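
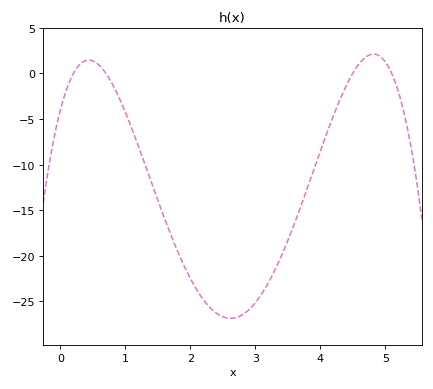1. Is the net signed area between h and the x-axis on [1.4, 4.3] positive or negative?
negative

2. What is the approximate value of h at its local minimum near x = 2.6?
-27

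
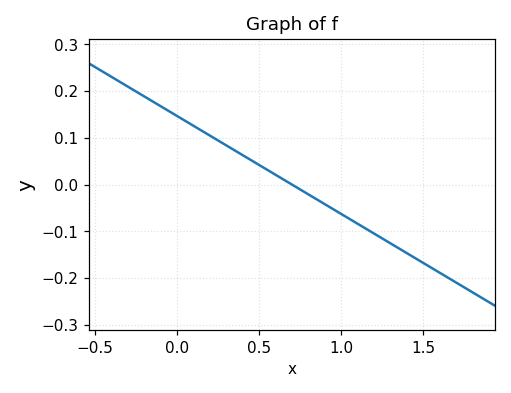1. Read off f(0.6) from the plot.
0.021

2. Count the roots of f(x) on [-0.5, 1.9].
1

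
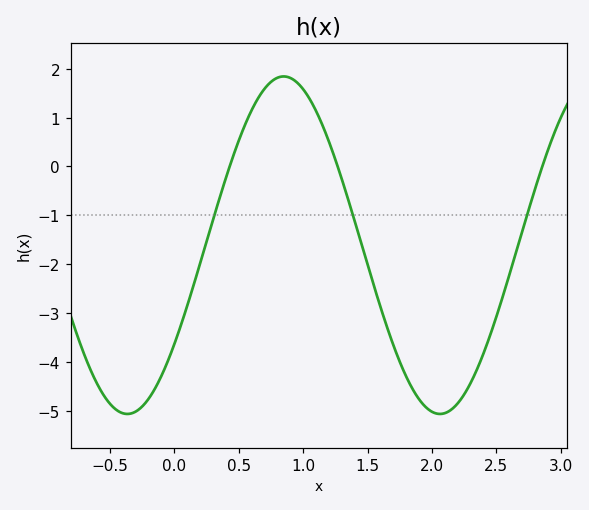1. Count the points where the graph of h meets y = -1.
3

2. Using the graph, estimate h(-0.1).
-4.29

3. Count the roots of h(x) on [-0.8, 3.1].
3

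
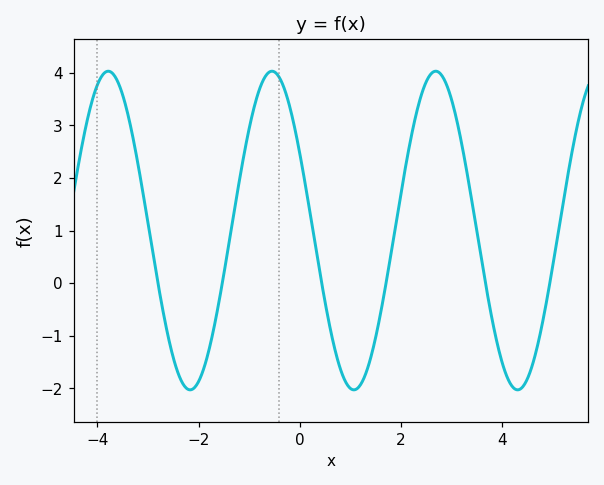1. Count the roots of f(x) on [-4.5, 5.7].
6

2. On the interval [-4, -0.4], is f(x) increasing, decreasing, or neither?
neither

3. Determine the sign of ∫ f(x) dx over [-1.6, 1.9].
positive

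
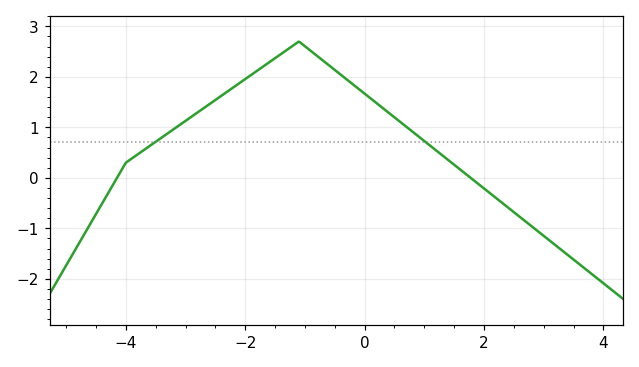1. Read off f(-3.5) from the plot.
0.714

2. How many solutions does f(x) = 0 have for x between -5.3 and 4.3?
2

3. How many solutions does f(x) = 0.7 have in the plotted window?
2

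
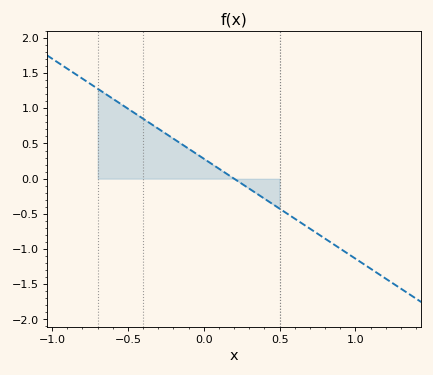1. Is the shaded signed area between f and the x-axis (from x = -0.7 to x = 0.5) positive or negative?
positive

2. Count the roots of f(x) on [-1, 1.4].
1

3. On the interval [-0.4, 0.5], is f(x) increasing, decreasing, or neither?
decreasing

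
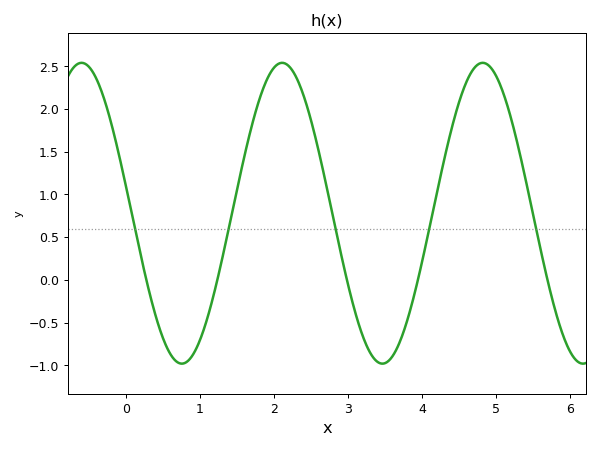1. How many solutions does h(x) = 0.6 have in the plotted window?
5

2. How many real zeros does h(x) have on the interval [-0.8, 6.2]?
5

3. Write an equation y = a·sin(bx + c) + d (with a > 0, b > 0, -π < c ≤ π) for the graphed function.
y = 1.76sin(2.3x + 3) + 0.78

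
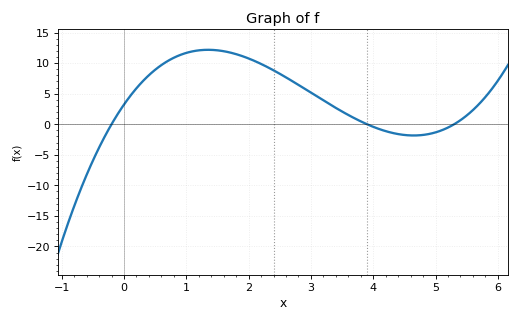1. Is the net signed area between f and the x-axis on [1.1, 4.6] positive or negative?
positive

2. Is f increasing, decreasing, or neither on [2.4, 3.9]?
decreasing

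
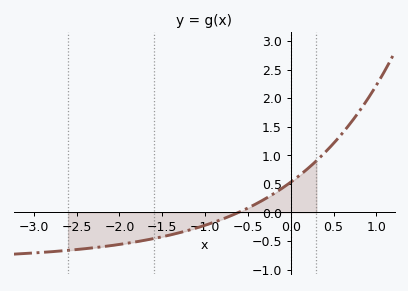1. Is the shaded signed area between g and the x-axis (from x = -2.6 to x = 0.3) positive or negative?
negative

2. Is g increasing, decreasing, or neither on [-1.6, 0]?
increasing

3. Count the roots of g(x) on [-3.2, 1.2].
1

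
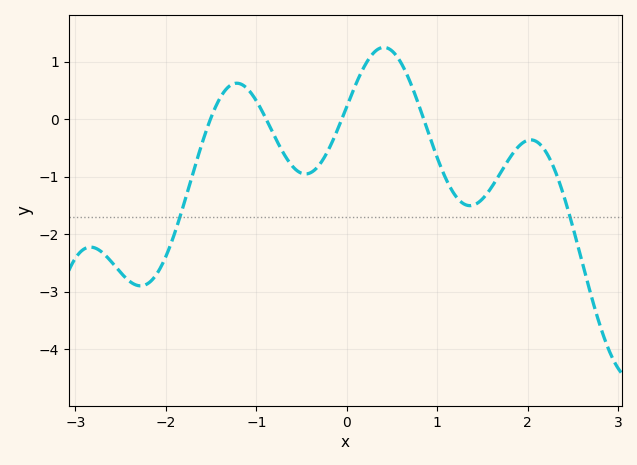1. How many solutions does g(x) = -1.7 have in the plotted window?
2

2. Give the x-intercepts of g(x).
-1.51, -0.891, -0.056, 0.85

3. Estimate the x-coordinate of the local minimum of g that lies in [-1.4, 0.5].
-0.458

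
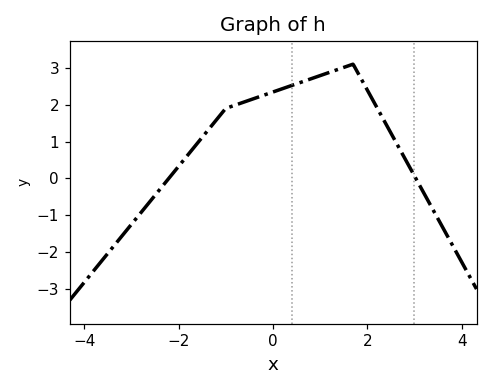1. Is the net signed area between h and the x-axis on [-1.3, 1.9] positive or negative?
positive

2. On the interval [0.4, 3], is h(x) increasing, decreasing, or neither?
neither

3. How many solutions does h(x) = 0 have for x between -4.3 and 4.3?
2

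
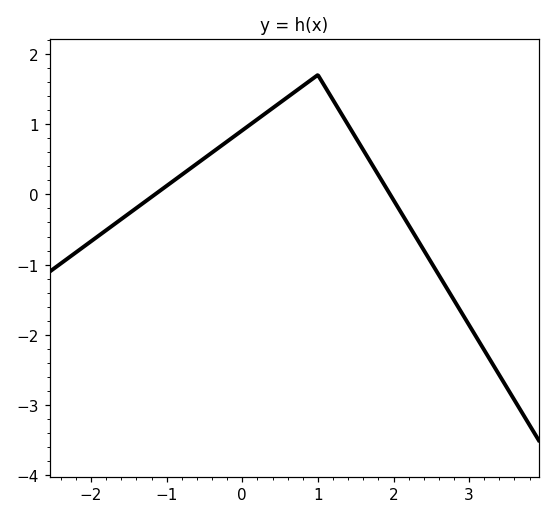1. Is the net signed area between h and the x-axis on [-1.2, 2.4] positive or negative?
positive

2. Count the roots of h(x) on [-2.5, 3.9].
2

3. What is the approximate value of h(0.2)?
1.07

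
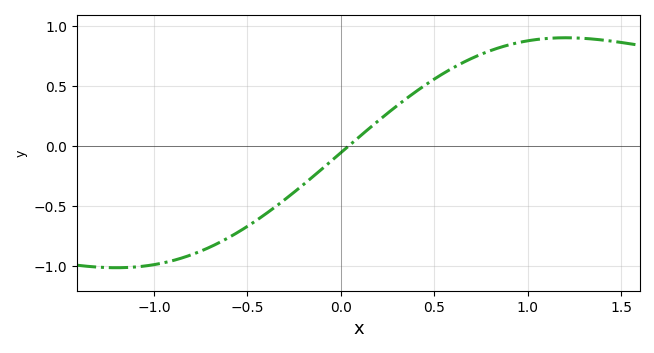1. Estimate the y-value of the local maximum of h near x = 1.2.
0.903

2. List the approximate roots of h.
0.041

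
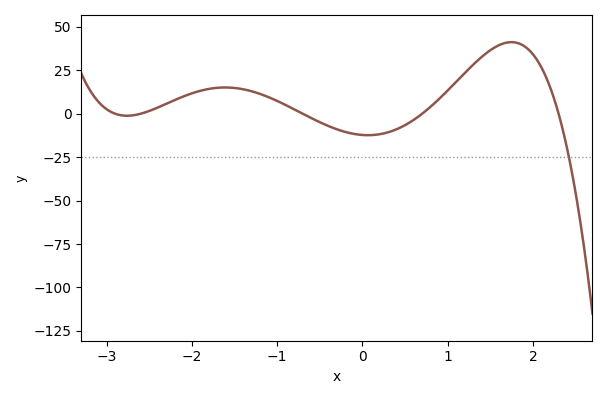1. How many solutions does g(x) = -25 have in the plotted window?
1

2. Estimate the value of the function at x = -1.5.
14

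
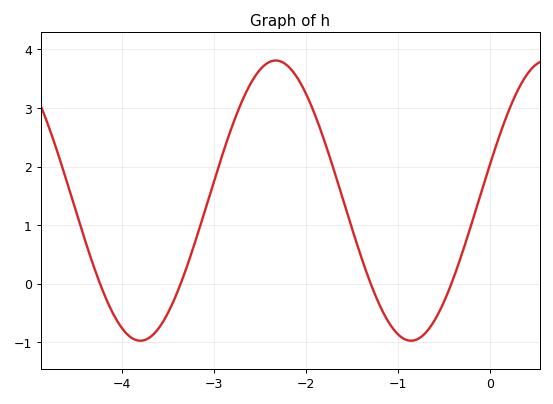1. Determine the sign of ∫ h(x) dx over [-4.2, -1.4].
positive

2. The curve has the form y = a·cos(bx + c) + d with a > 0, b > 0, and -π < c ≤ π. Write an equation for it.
y = 2.39cos(2.14x - 1.3) + 1.42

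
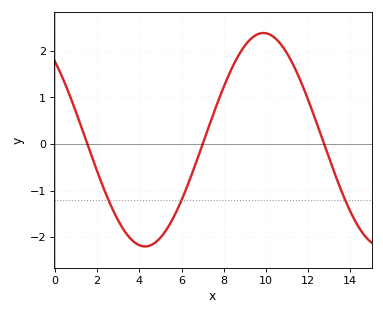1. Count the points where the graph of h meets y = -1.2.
3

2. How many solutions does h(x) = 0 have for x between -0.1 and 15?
3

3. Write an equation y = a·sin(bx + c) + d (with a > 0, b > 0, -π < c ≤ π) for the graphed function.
y = 2.29sin(0.56x + 2.3) + 0.09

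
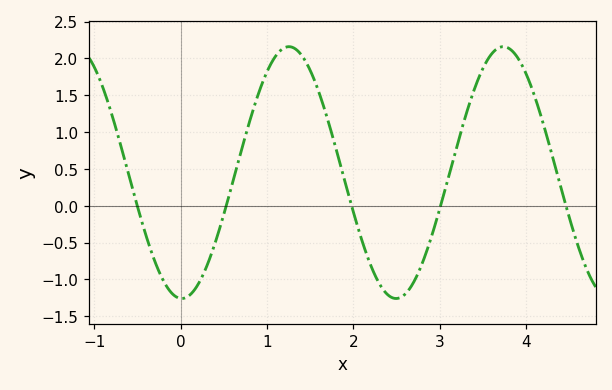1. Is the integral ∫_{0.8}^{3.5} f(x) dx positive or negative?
positive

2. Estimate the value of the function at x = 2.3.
-1.06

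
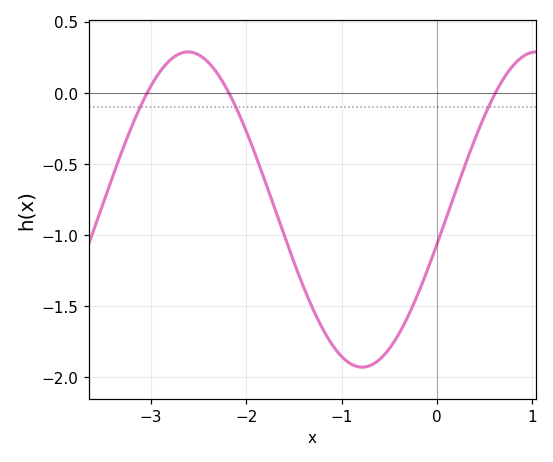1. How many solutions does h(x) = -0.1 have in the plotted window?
3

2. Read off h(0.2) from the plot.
-0.683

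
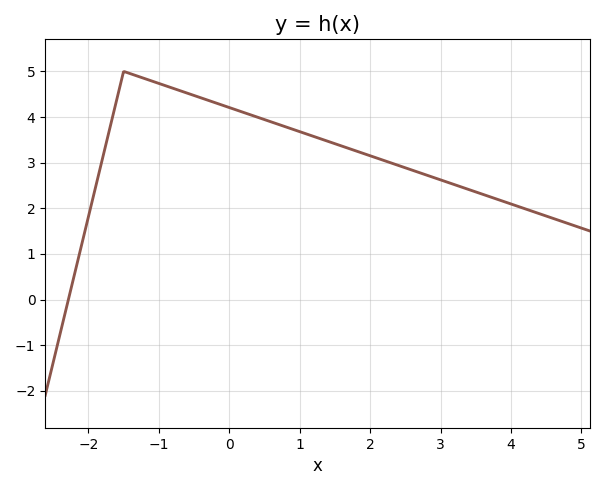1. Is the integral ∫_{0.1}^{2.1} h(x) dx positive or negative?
positive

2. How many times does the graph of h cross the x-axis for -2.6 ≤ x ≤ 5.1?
1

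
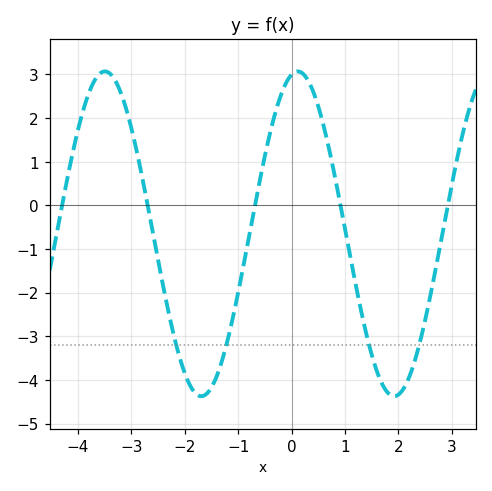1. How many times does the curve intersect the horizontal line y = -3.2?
4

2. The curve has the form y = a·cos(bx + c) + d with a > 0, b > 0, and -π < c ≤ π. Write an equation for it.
y = 3.72cos(1.7x - 0.2) - 0.65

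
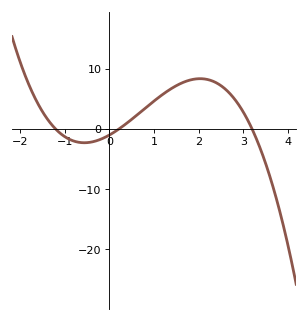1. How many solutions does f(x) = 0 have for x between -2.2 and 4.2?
3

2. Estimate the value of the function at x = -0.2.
-2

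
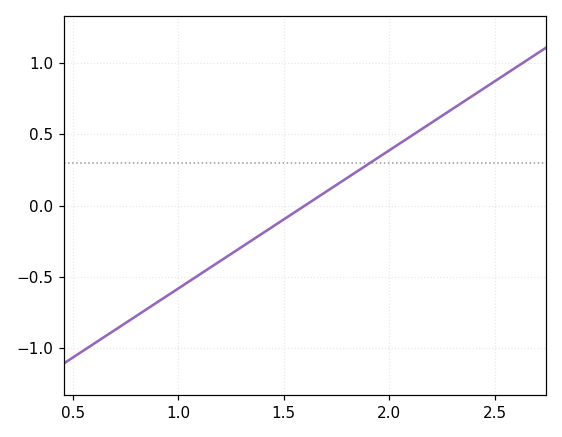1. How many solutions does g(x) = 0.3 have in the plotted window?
1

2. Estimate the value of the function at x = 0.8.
-0.776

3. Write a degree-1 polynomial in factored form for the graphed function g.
y = 0.97(x - 1.6)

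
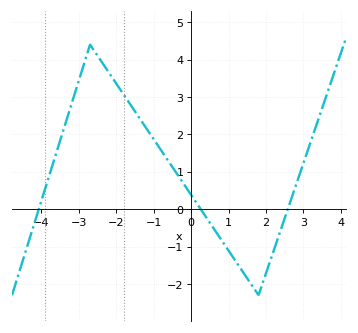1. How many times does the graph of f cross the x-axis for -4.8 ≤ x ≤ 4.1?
3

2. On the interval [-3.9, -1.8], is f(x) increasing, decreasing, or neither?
neither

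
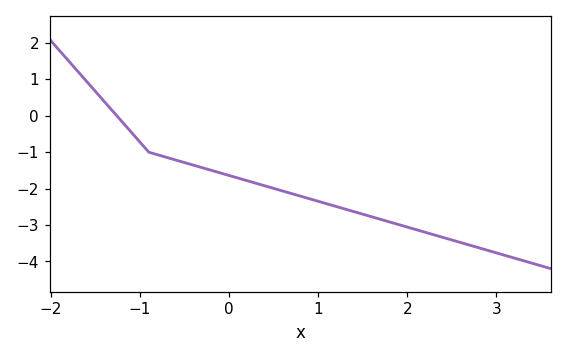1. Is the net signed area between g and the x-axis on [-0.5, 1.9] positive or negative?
negative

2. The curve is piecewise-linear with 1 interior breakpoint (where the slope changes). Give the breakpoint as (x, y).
(-0.9, -1)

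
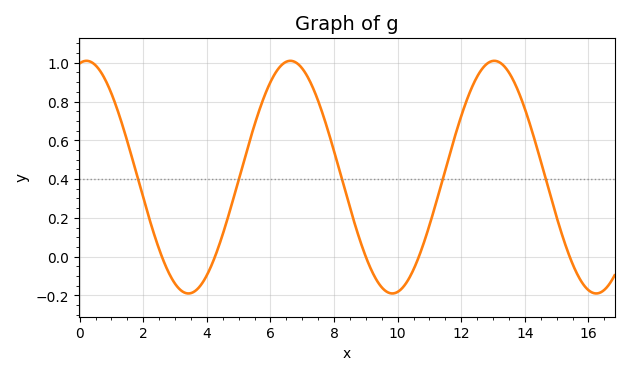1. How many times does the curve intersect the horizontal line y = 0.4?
5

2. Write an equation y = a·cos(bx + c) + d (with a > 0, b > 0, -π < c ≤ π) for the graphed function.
y = 0.6cos(0.98x - 0.21) + 0.41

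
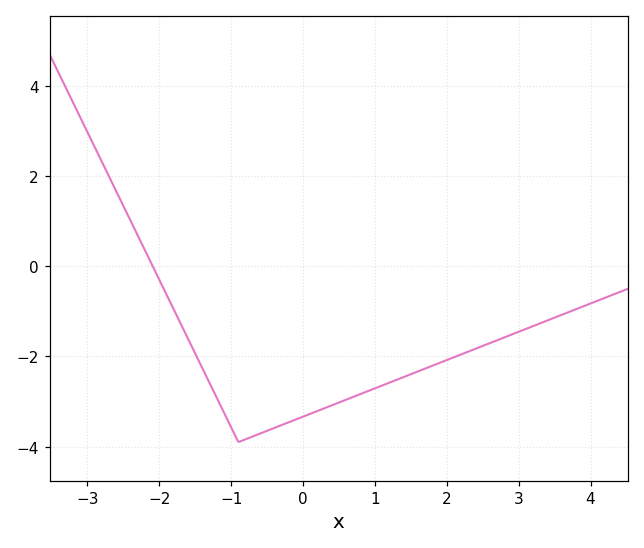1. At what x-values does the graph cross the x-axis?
-2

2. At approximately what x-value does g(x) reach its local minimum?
-0.8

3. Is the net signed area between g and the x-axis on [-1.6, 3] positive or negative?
negative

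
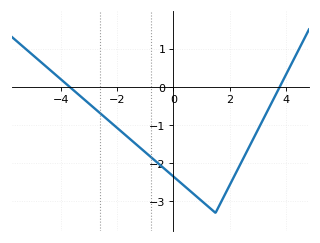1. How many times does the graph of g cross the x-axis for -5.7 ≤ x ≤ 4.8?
2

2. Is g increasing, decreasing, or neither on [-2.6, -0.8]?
decreasing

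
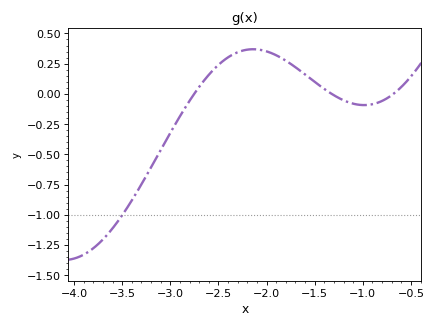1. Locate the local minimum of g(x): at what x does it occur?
-0.986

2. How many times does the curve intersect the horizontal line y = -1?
1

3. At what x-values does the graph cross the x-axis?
-2.75, -1.32, -0.681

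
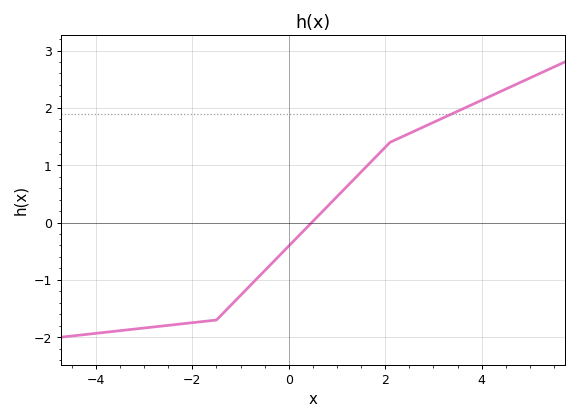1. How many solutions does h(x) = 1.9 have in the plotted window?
1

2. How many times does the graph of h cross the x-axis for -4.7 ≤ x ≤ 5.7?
1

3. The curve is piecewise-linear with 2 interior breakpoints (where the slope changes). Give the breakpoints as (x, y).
(-1.5, -1.7); (2.1, 1.4)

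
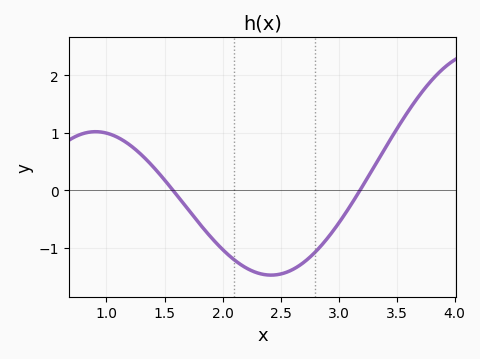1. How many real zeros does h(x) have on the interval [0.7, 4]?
2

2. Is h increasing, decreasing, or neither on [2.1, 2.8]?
neither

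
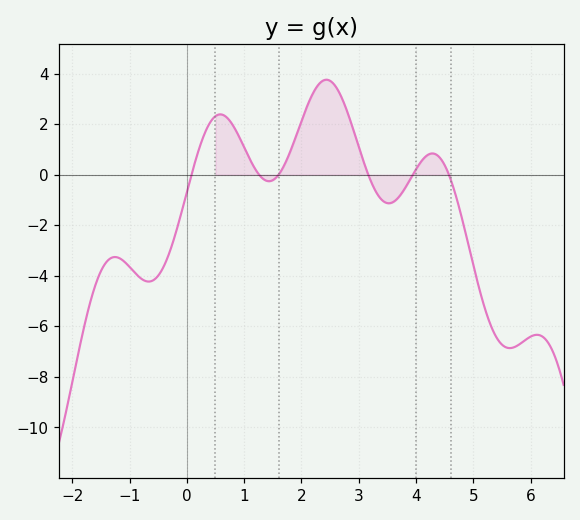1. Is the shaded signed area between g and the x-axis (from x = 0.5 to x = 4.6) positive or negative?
positive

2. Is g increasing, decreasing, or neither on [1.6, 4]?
neither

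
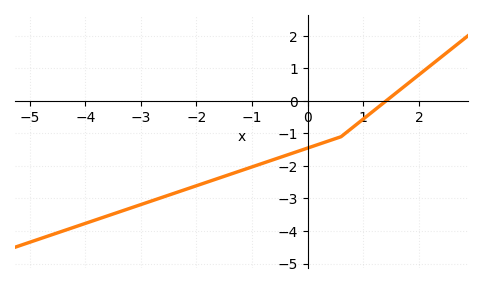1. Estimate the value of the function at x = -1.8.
-2.5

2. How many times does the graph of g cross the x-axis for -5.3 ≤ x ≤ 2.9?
1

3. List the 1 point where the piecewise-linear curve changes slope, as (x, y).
(0.6, -1.1)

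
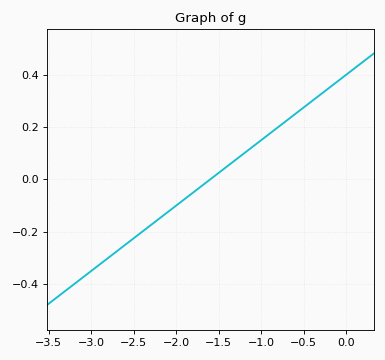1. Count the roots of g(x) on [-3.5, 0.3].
1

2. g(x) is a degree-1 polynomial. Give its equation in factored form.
y = 0.25(x + 1.6)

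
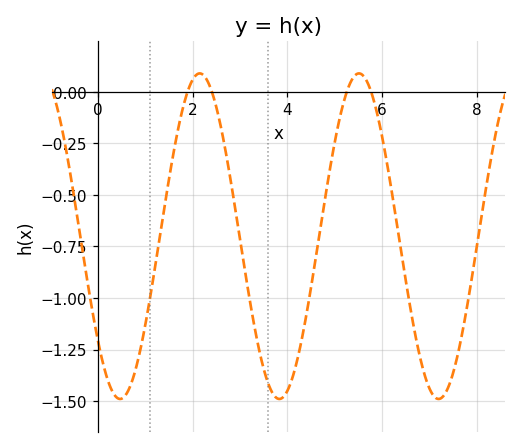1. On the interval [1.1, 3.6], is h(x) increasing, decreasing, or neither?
neither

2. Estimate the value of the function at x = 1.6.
-0.3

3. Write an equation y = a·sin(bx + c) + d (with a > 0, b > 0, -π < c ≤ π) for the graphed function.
y = 0.79sin(1.9x - 2.5) - 0.7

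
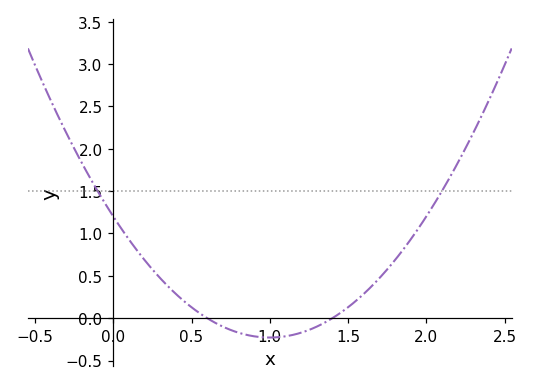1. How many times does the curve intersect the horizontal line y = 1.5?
2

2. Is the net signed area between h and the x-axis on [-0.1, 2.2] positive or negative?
positive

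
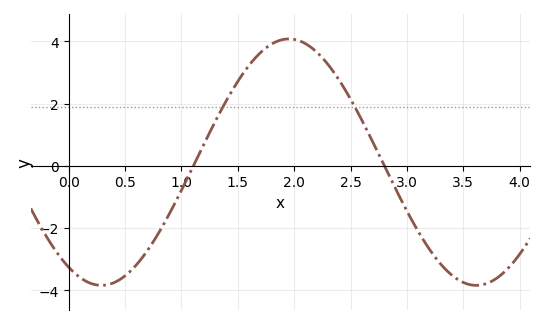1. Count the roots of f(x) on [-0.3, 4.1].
2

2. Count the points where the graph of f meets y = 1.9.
2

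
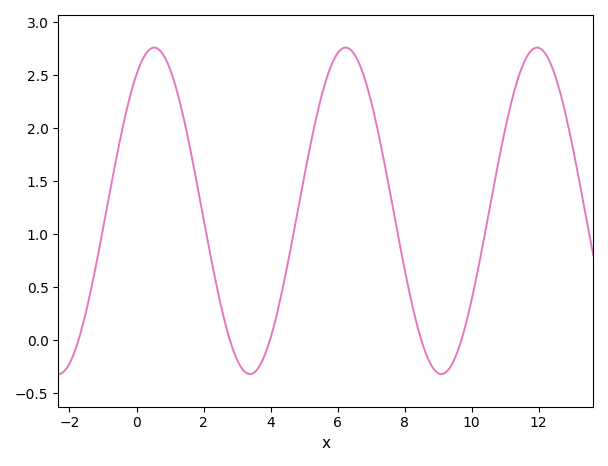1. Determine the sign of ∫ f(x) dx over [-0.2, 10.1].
positive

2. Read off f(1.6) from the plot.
1.81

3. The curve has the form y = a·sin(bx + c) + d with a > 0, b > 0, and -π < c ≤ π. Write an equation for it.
y = 1.54sin(1.1x + 0.99) + 1.22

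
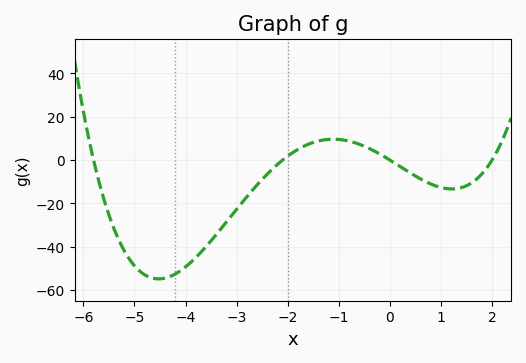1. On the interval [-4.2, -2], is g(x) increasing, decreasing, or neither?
increasing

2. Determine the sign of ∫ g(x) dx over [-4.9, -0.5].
negative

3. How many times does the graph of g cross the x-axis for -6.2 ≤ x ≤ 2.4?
4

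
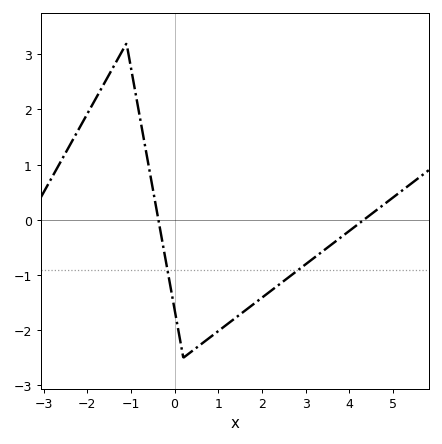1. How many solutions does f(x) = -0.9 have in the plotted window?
2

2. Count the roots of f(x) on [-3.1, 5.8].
2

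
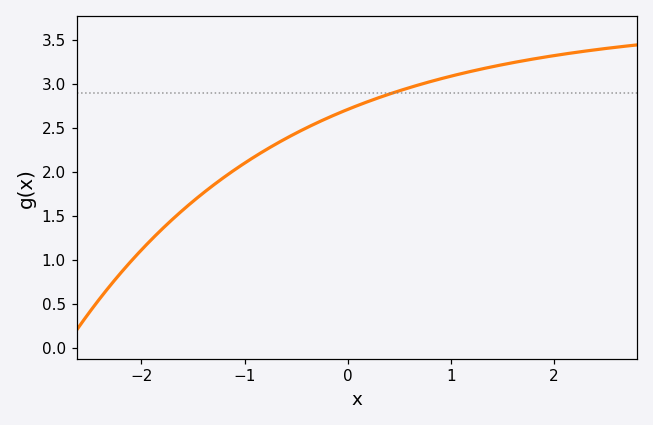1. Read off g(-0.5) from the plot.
2.45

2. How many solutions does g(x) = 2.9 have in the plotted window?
1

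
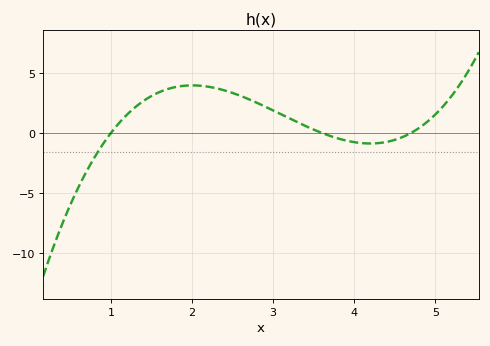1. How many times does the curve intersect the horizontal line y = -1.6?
1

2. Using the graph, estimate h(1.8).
3.84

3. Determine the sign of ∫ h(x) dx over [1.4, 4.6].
positive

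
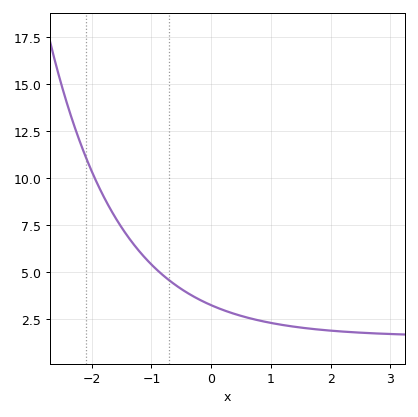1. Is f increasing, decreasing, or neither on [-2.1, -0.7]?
decreasing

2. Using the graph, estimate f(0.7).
2.6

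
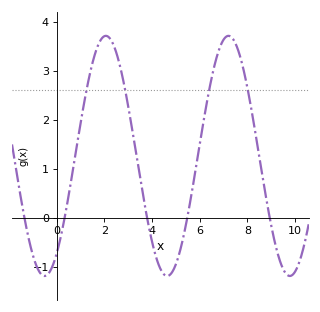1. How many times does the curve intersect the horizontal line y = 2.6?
4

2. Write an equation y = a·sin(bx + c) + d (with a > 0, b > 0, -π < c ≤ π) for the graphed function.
y = 2.45sin(1.22x - 0.942) + 1.26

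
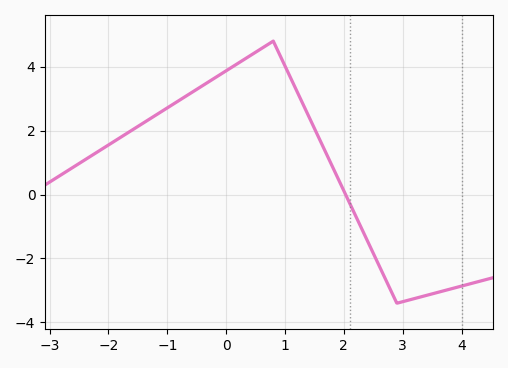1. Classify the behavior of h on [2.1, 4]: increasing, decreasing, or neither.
neither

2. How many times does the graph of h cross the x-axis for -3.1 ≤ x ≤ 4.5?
1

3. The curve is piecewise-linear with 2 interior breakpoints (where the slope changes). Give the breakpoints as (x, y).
(0.8, 4.8); (2.9, -3.4)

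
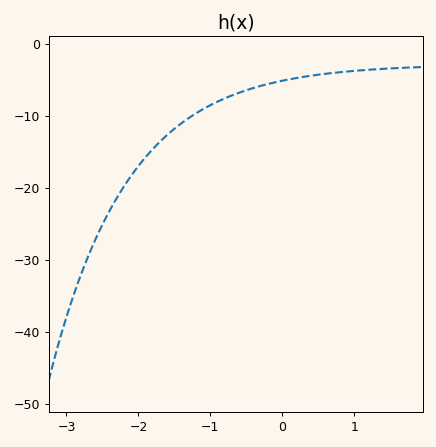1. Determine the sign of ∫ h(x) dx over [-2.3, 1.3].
negative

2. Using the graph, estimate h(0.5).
-4.31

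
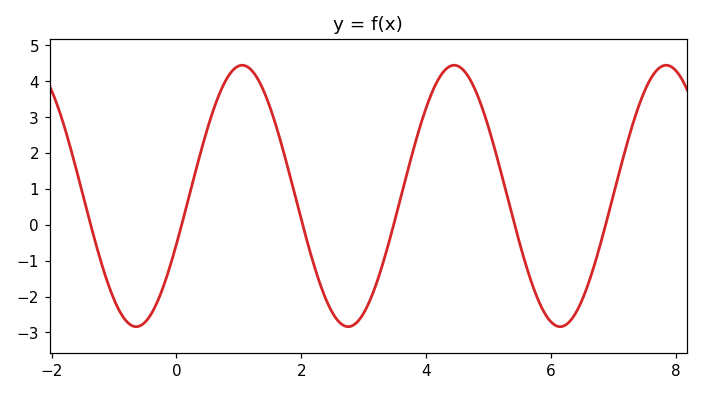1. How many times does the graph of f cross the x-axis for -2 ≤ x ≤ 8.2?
6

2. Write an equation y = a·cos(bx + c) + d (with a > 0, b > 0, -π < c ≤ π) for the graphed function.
y = 3.64cos(1.85x - 1.95) + 0.8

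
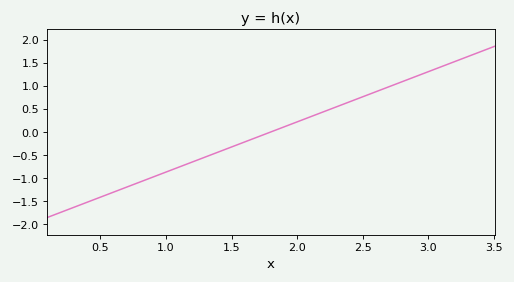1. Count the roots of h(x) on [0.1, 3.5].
1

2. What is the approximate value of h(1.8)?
0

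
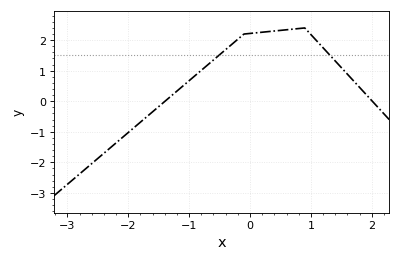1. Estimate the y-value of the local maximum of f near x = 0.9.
2.4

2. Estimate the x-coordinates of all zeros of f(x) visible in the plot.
-1.4, 2.01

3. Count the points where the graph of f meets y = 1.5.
2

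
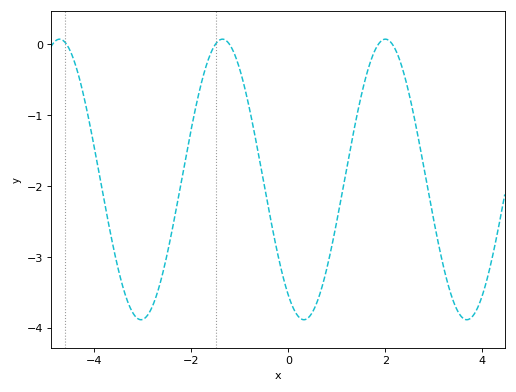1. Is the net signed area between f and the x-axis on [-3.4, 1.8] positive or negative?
negative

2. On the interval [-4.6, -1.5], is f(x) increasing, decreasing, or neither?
neither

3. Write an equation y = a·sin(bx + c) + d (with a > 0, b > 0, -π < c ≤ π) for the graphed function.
y = 1.98sin(1.9x - 2.2) - 1.91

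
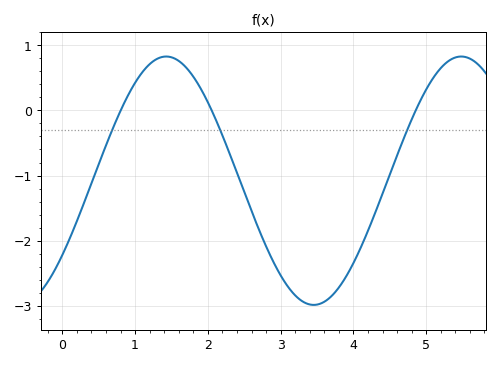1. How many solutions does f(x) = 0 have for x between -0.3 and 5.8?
3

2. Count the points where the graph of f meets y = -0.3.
3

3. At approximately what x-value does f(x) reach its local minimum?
3.5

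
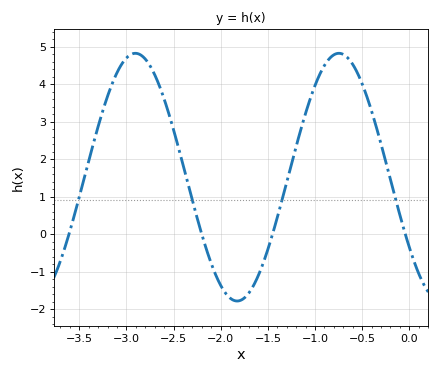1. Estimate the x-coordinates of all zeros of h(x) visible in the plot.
-3.61, -2.2, -1.45, -0.042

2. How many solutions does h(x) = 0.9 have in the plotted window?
4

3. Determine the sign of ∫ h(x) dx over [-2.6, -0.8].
positive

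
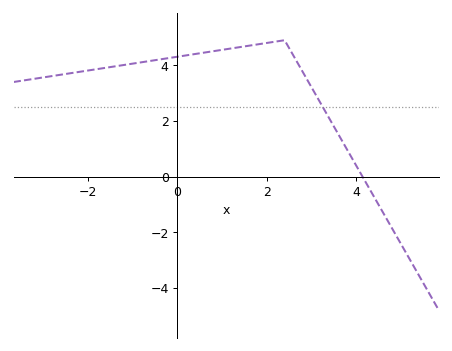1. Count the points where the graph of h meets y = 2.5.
1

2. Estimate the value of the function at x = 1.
4.6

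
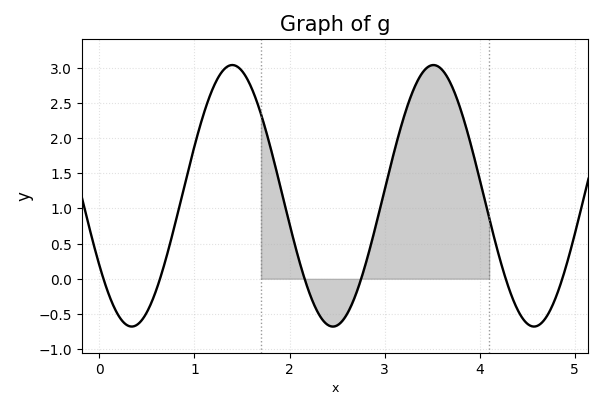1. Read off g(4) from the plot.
1.4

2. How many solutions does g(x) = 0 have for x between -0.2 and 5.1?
6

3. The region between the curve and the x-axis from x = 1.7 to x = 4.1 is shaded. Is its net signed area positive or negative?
positive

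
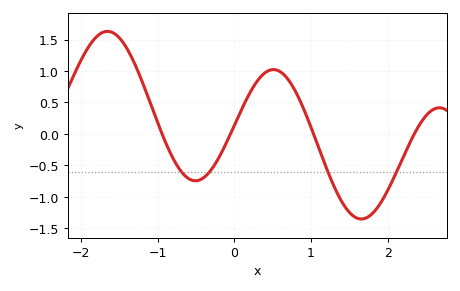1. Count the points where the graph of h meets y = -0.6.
4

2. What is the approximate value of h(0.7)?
0.85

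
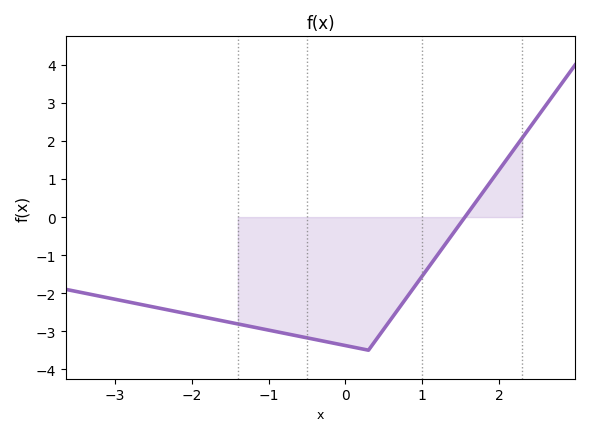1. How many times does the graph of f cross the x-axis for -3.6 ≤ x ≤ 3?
1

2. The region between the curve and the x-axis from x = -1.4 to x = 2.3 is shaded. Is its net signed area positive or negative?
negative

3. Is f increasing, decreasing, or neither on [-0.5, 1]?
neither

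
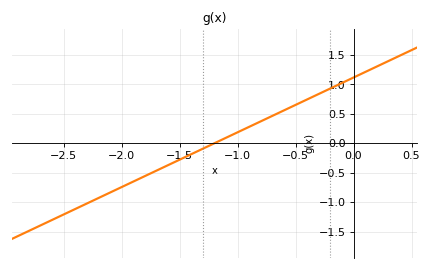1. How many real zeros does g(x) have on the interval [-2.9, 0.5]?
1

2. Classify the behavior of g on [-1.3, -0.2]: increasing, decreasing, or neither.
increasing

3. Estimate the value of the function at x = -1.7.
-0.465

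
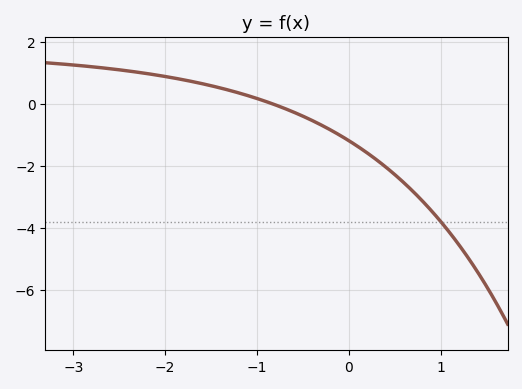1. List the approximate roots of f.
-0.8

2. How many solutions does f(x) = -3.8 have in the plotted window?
1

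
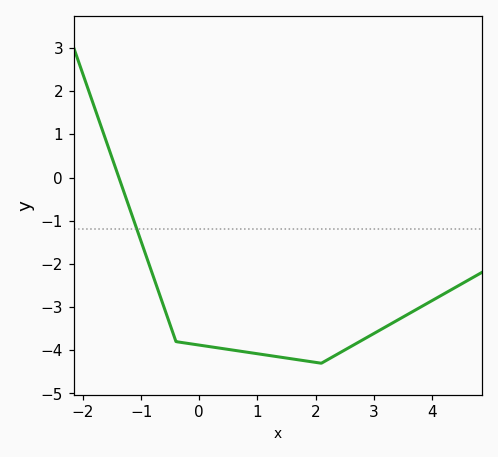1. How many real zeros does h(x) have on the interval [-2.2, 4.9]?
1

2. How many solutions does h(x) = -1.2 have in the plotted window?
1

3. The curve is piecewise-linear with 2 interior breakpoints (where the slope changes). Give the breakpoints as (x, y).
(-0.4, -3.8); (2.1, -4.3)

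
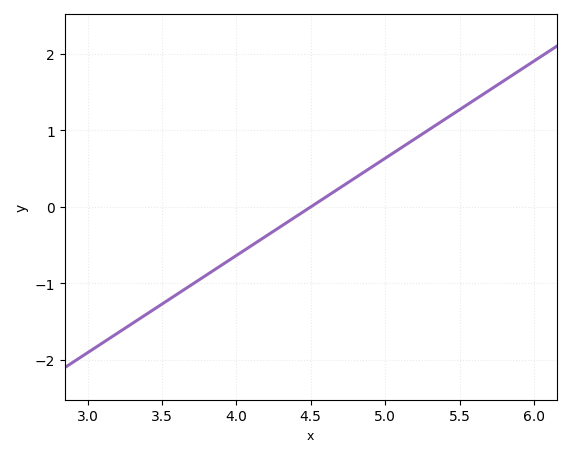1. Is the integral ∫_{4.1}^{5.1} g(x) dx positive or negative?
positive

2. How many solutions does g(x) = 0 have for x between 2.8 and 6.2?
1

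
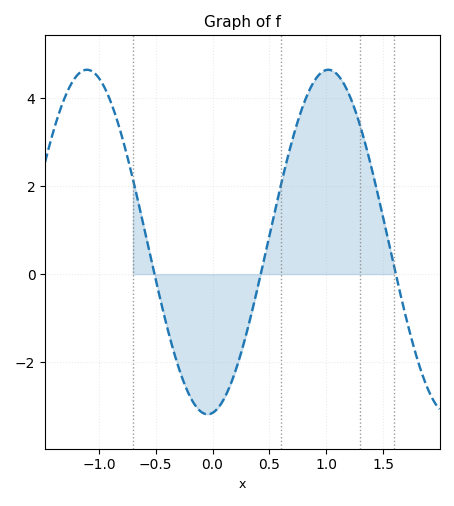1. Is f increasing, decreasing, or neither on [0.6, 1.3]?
neither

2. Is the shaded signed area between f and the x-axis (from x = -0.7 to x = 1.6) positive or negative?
positive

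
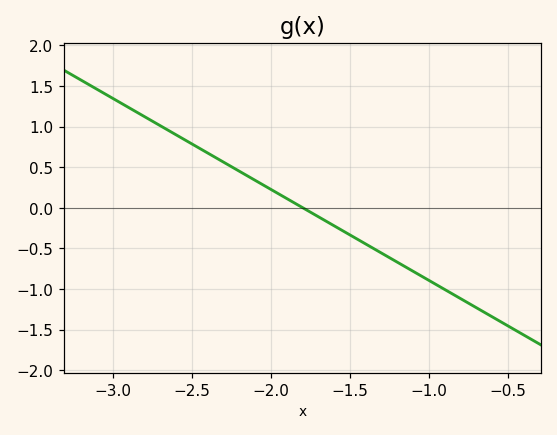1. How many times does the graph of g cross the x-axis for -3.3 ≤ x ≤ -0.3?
1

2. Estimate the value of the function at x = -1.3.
-0.56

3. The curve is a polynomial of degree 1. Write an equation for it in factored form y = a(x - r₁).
y = -1.12(x + 1.8)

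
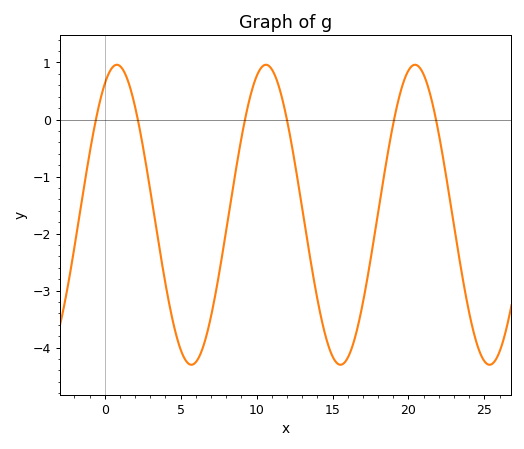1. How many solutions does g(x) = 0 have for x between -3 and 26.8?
6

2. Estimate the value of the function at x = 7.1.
-3.32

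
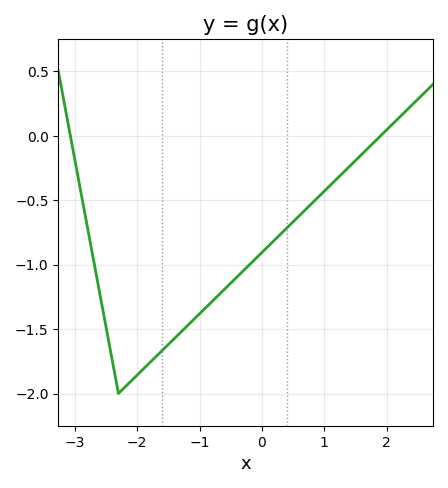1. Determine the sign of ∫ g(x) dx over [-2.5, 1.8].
negative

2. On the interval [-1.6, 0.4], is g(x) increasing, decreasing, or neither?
increasing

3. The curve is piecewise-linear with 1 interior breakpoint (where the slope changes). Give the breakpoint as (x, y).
(-2.3, -2)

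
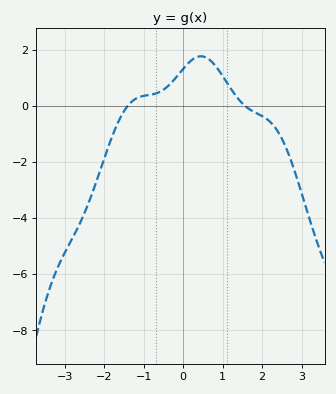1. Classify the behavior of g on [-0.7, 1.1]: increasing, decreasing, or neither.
neither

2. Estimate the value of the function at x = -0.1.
1.2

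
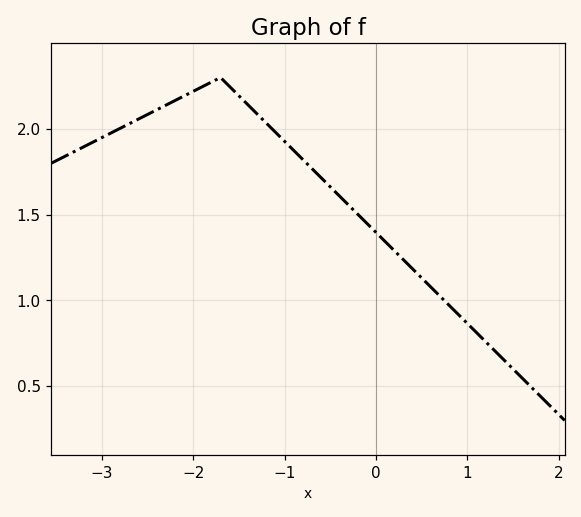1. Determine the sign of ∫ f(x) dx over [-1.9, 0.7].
positive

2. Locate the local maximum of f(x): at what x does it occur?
-1.7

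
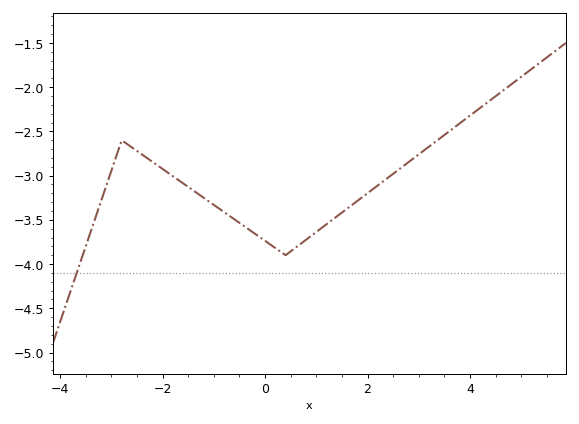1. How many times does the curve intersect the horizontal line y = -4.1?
1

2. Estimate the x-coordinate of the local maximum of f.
-2.8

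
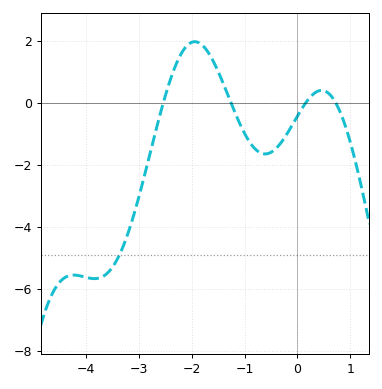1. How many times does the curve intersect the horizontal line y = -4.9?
1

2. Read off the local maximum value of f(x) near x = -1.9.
1.98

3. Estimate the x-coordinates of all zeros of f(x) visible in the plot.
-2.54, -1.25, 0.155, 0.727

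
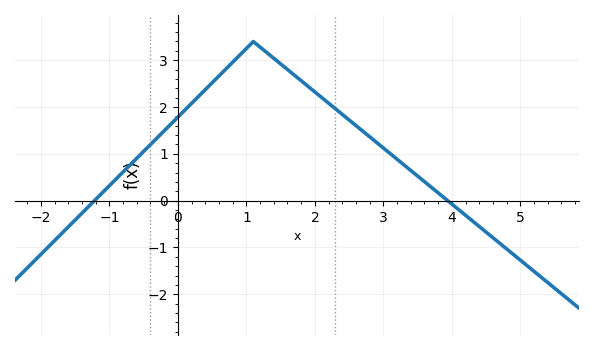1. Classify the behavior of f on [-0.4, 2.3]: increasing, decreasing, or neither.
neither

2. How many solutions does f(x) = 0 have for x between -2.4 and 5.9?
2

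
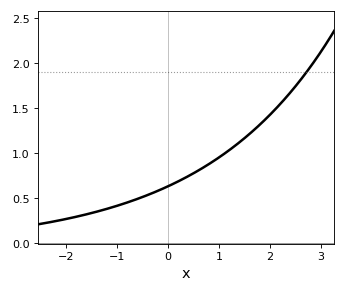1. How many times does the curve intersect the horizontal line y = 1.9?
1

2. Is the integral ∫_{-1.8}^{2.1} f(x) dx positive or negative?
positive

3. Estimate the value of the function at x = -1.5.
0.35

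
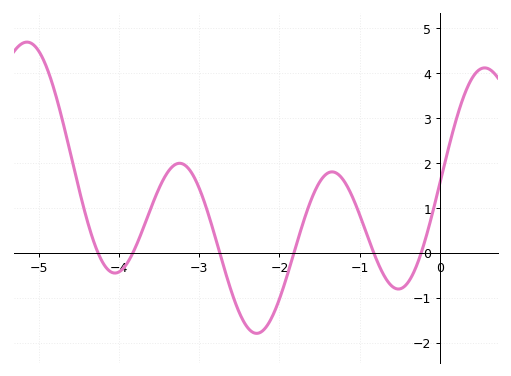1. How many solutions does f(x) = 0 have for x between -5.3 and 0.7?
6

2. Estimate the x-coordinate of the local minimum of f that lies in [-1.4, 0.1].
-0.517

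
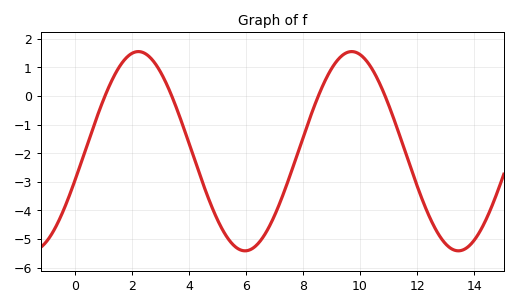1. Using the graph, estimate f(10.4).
0.976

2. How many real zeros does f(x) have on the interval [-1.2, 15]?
4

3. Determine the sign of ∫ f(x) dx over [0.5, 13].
negative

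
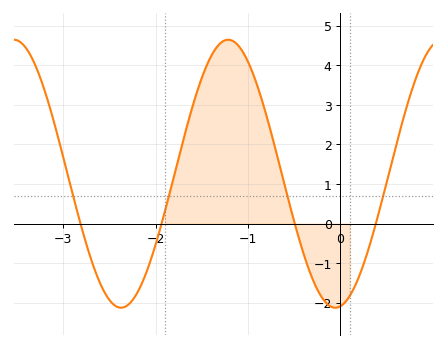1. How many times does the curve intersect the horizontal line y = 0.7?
4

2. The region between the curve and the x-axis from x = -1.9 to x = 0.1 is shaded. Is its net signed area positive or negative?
positive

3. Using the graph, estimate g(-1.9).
0.3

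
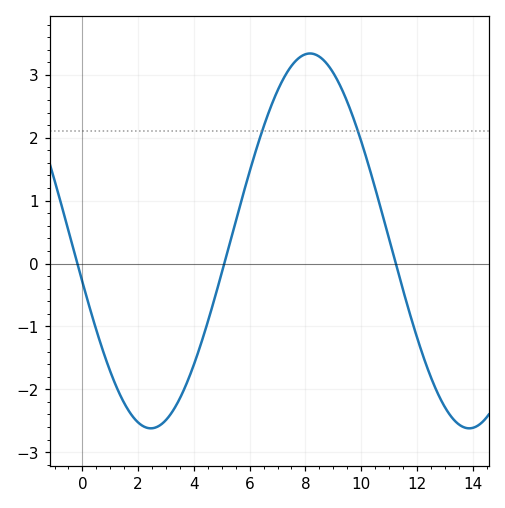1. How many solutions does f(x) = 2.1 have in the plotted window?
2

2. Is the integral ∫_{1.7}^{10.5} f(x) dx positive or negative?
positive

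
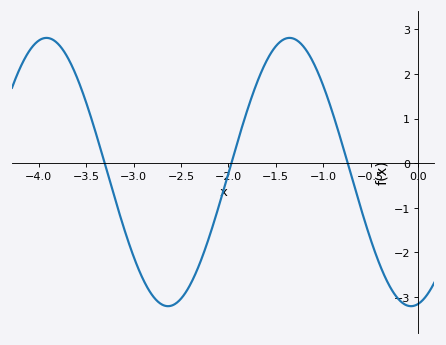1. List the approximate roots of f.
-3.3, -2, -0.7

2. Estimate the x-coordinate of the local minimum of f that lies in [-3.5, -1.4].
-2.6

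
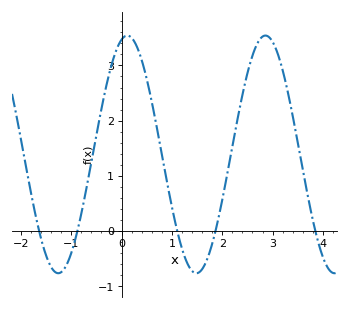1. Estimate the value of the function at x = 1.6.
-0.686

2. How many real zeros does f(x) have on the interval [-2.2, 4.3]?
5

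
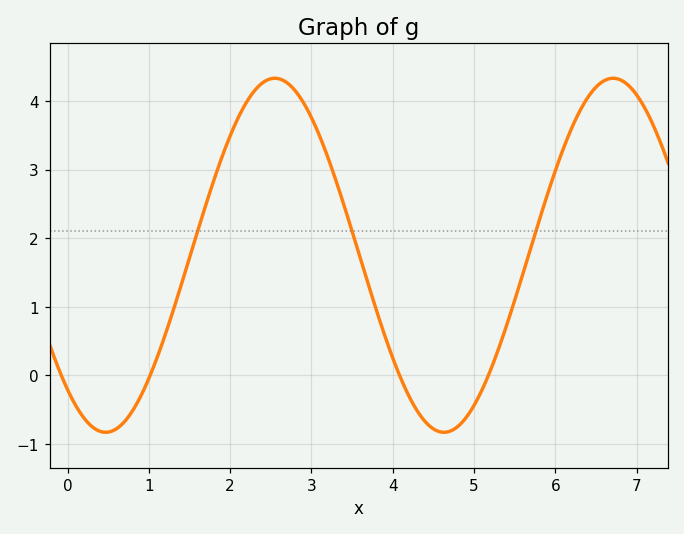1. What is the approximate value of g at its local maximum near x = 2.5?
4.3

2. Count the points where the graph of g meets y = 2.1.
3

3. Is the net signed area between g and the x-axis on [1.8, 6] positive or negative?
positive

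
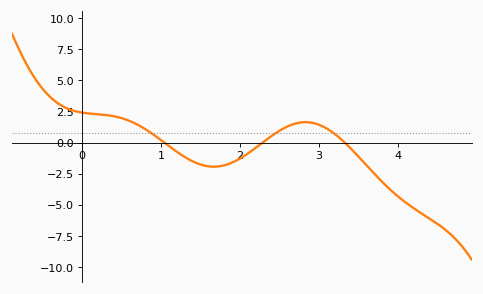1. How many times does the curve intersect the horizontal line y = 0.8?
3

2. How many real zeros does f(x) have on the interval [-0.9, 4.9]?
3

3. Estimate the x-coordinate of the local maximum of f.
2.8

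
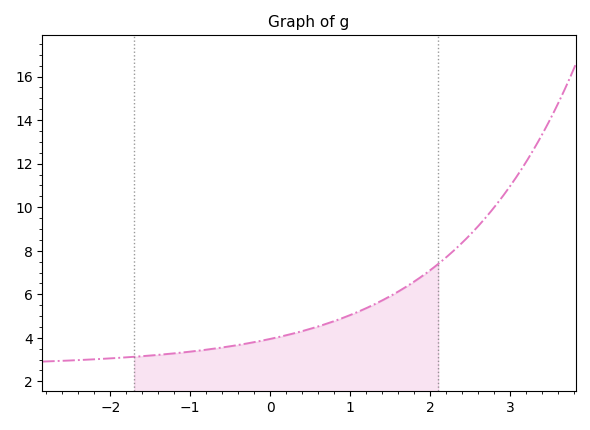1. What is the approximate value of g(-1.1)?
3.33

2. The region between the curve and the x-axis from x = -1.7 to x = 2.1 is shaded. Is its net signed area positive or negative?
positive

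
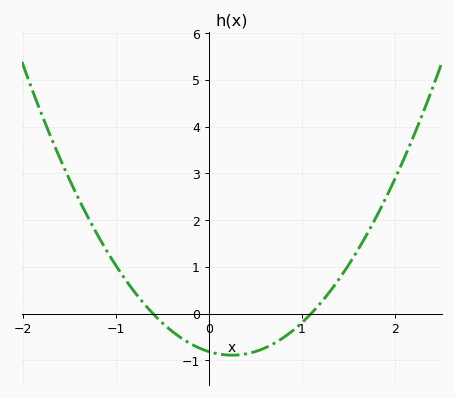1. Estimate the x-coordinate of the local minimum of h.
0.25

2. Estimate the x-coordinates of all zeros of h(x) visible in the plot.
-0.6, 1.1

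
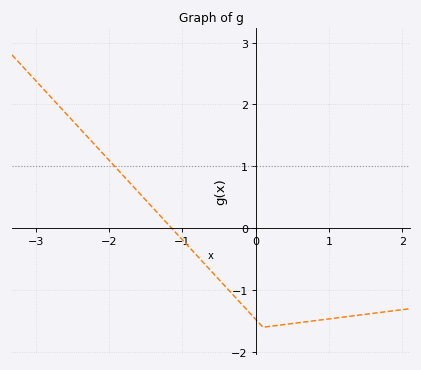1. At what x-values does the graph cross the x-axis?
-1.14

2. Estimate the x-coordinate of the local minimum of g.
0.1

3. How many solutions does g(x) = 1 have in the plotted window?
1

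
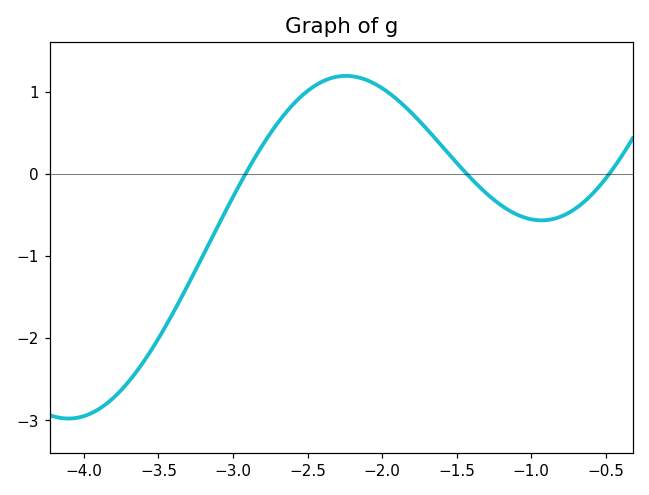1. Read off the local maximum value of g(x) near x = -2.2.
1.19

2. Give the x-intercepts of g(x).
-2.92, -1.43, -0.477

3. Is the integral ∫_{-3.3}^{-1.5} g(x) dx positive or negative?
positive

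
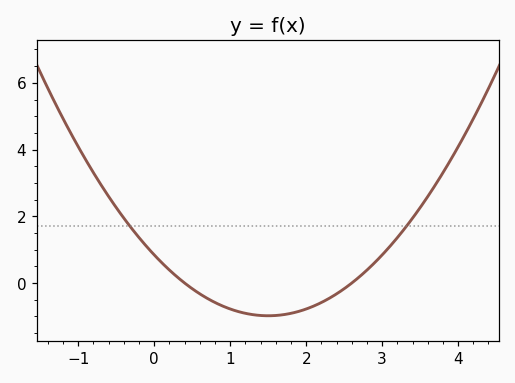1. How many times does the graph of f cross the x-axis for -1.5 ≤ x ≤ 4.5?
2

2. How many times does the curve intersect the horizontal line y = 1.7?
2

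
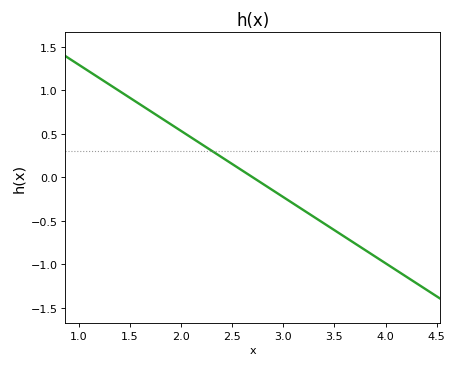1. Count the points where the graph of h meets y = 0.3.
1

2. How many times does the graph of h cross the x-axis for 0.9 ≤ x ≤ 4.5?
1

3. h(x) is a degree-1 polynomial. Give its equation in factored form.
y = -0.76(x - 2.7)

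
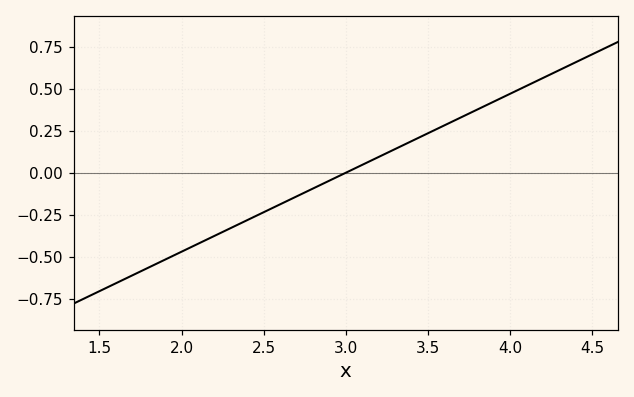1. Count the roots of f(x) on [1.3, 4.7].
1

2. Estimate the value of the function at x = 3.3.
0.141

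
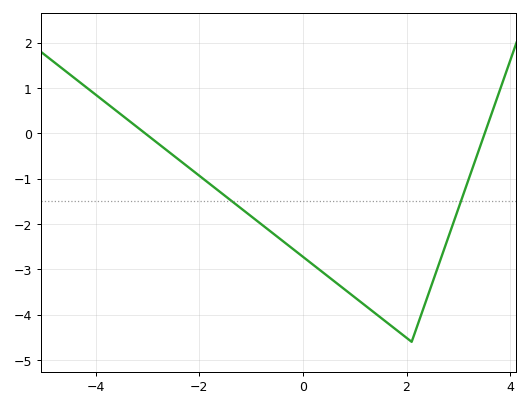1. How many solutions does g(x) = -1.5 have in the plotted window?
2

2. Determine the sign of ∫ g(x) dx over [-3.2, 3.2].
negative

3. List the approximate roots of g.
-3.05, 3.51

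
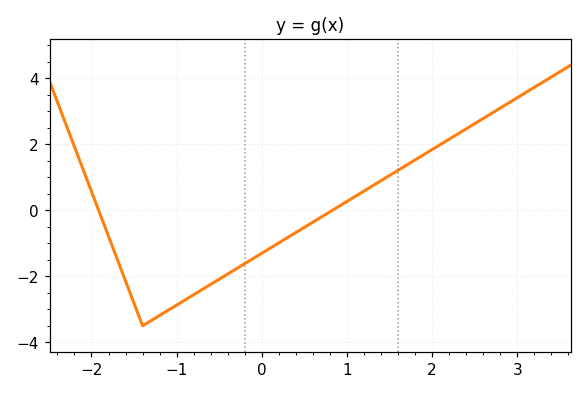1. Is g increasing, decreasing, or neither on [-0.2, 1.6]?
increasing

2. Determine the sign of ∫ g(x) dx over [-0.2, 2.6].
positive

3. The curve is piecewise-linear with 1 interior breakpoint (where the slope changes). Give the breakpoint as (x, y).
(-1.4, -3.5)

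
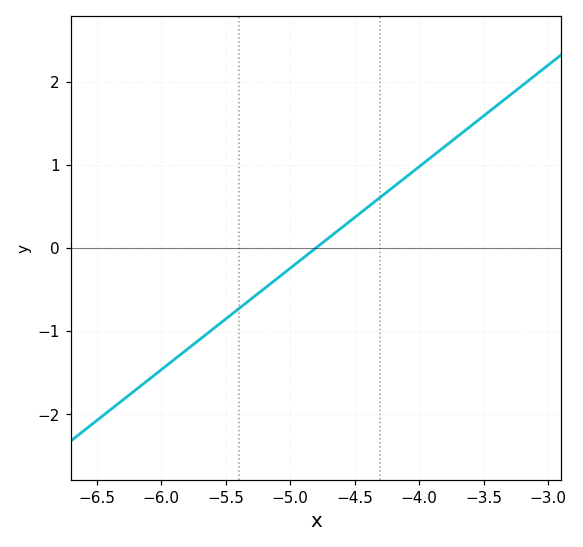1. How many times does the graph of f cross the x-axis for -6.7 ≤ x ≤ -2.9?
1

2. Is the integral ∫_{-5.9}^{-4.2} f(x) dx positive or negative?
negative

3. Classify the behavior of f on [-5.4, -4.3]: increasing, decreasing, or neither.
increasing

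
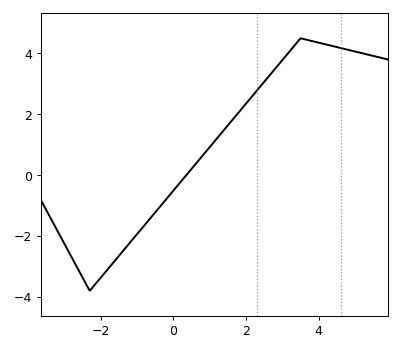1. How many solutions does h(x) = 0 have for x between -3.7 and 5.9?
1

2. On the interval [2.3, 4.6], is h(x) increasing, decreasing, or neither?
neither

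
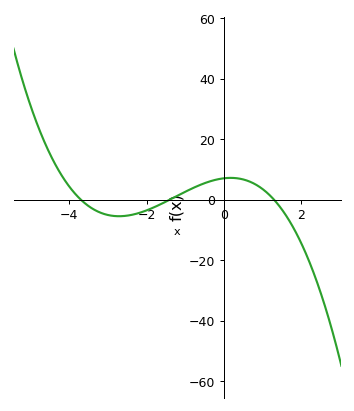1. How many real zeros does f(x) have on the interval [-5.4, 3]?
3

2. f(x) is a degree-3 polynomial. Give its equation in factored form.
y = -1.05(x + 3.7)(x + 1.4)(x - 1.3)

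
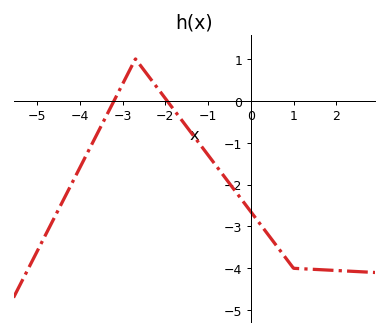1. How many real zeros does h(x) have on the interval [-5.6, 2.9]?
2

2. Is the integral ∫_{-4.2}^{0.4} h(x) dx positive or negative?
negative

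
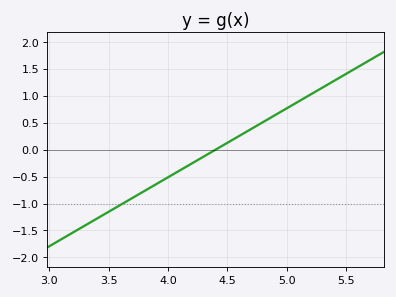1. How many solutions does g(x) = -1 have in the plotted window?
1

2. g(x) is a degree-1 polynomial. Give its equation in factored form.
y = 1.28(x - 4.4)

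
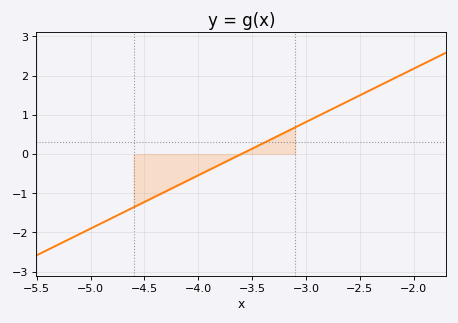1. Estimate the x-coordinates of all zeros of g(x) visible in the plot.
-3.6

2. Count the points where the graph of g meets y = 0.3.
1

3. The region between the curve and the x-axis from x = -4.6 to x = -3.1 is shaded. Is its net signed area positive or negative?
negative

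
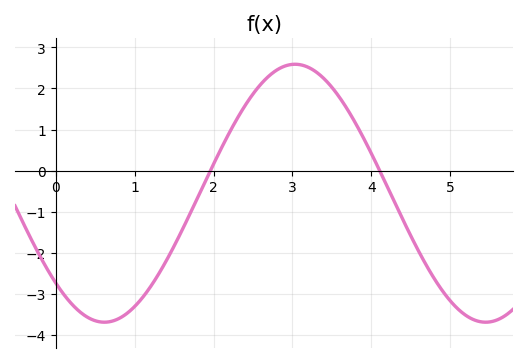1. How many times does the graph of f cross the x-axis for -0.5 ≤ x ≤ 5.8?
2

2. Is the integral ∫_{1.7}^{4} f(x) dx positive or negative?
positive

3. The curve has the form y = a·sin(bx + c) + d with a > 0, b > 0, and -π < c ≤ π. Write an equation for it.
y = 3.14sin(1.3x - 2.37) - 0.55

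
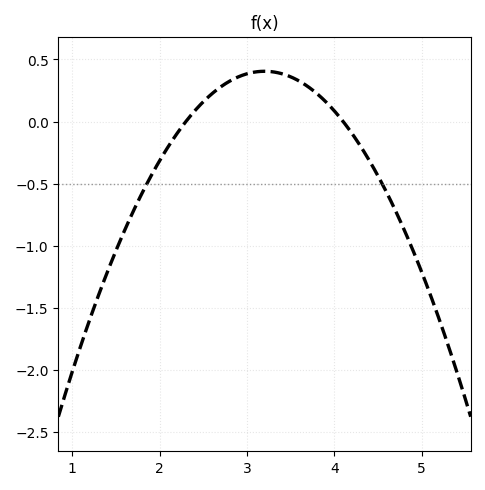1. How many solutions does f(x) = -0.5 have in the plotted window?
2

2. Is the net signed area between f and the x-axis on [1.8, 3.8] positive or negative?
positive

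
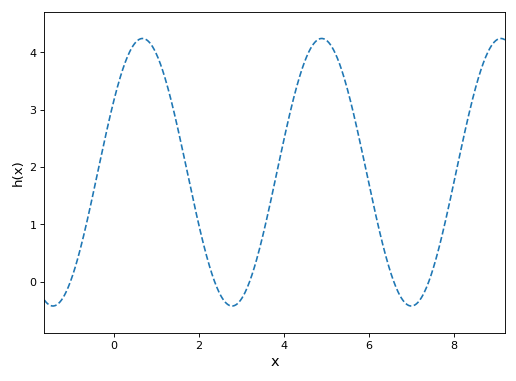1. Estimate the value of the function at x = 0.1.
3.4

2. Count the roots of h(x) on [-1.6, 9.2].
5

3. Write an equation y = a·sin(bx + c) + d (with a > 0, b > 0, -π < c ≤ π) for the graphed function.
y = 2.33sin(1.5x + 0.56) + 1.91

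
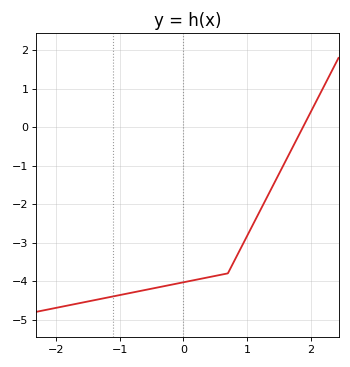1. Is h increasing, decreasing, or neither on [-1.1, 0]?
increasing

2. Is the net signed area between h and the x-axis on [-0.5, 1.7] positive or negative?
negative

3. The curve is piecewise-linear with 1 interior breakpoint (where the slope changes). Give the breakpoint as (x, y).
(0.7, -3.8)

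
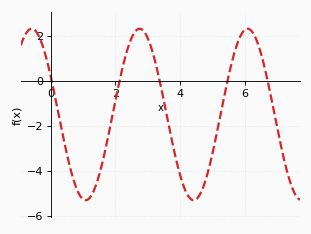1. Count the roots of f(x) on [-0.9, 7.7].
5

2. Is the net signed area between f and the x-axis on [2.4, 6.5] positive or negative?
negative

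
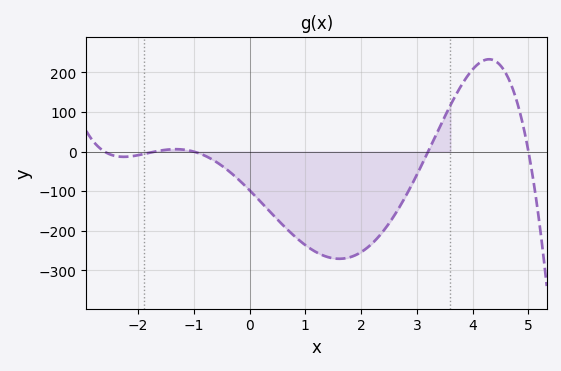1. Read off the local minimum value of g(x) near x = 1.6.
-271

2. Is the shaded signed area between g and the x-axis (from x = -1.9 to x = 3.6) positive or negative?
negative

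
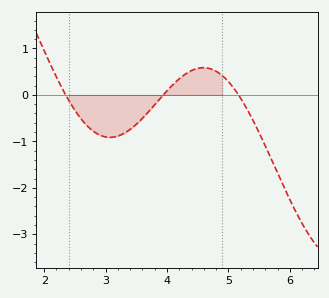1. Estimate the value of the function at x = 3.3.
-0.8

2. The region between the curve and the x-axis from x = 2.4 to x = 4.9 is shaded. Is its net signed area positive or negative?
negative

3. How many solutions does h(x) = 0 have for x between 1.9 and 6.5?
3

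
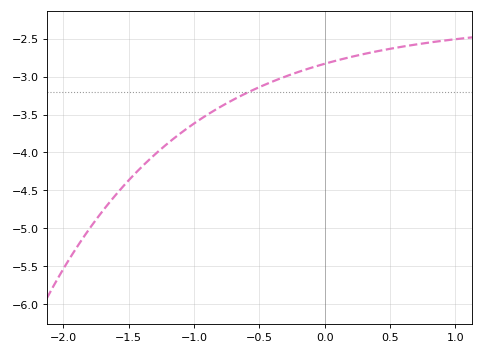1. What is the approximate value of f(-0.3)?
-3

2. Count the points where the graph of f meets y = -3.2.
1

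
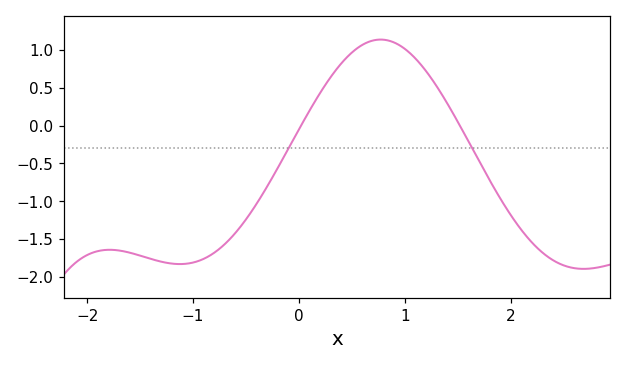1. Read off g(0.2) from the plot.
0.433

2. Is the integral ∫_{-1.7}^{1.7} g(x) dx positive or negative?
negative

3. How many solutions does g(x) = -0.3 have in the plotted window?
2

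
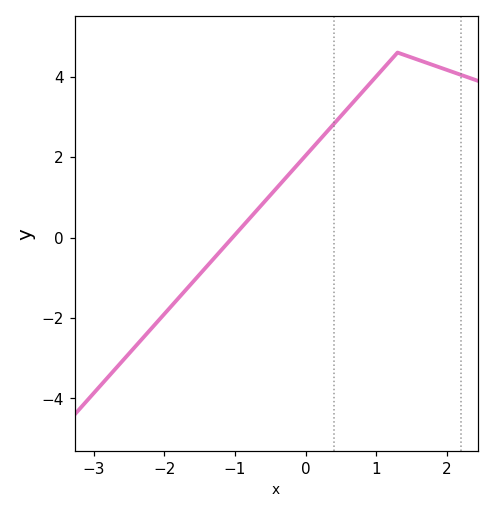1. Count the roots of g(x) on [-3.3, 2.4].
1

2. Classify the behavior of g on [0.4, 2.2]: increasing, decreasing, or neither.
neither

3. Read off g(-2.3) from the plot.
-2.49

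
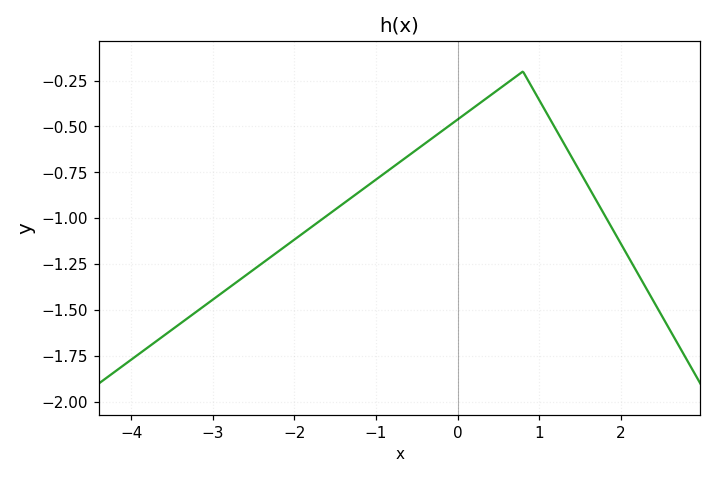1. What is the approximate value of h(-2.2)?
-1.18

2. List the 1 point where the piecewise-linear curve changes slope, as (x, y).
(0.8, -0.2)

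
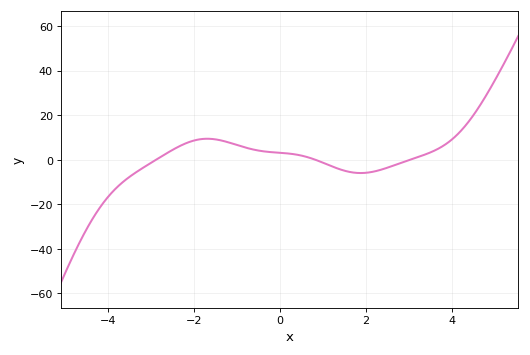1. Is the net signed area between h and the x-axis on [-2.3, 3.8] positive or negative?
positive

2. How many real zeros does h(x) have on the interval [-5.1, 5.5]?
3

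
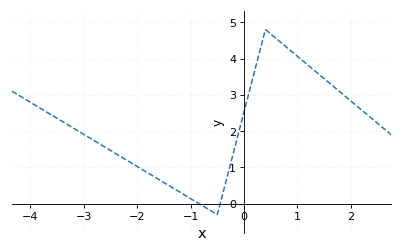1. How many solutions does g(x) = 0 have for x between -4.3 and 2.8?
2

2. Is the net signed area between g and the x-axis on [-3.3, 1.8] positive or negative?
positive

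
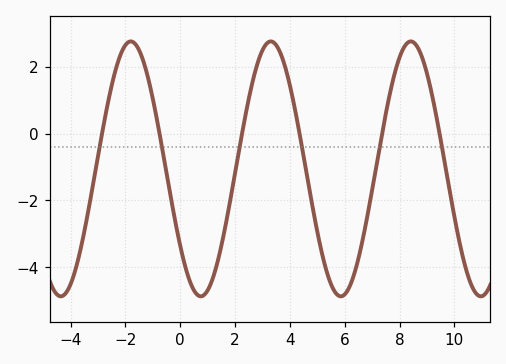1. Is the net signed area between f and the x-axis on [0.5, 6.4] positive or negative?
negative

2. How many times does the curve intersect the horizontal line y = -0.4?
6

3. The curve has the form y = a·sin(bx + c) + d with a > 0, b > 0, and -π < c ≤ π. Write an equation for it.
y = 3.82sin(1.2x - 2.5) - 1.06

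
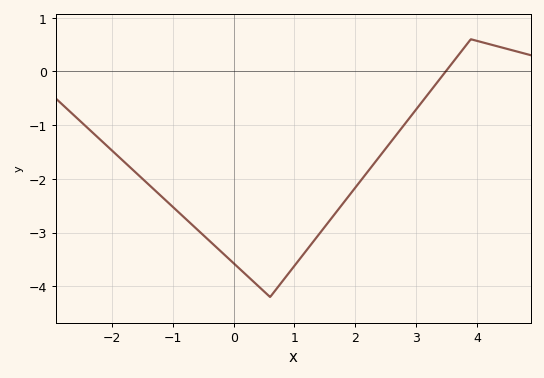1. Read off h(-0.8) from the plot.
-2.73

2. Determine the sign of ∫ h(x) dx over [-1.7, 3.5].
negative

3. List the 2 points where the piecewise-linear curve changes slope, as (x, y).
(0.6, -4.2); (3.9, 0.6)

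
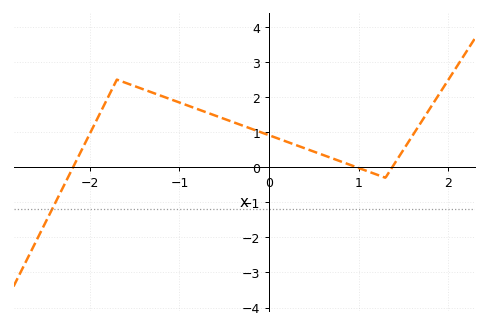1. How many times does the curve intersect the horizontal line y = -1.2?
1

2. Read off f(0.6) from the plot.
0.353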